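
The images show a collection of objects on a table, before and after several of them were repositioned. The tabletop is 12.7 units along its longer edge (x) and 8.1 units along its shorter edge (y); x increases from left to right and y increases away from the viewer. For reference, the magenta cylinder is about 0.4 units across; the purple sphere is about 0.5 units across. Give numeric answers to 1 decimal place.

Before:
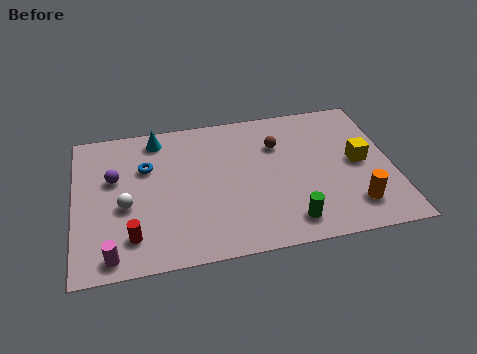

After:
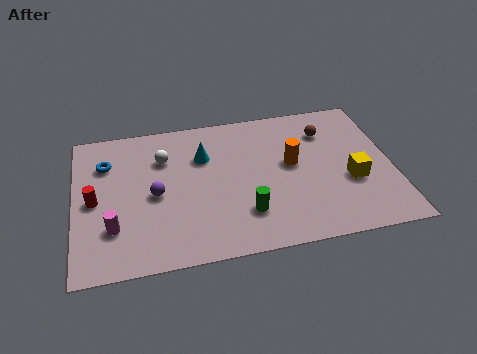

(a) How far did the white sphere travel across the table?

2.9

From (2.0, 3.4) to (3.6, 5.8), the white sphere covered √(1.6² + 2.4²) ≈ 2.9 units.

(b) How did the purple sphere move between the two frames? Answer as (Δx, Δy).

(1.6, -1.2)

The purple sphere started near (1.6, 5.0) and ended near (3.2, 3.8).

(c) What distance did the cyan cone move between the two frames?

2.3

From (3.4, 7.0) to (5.2, 5.6), the cyan cone covered √(1.8² + 1.4²) ≈ 2.3 units.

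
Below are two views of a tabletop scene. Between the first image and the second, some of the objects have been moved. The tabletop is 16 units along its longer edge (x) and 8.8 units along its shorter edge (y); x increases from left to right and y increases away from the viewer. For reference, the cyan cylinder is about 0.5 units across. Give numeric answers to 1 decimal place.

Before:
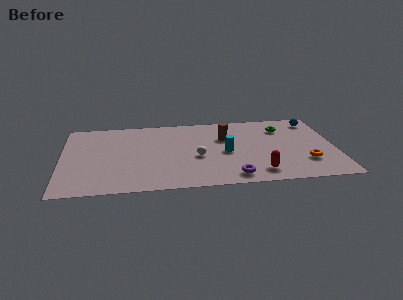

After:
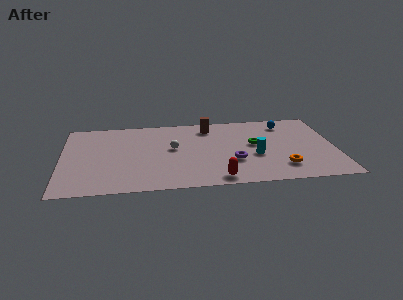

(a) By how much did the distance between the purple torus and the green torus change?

-4.0

They were about 6.3 units apart before and 2.3 after — 4.0 units closer together.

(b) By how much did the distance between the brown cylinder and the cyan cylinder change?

+2.8

They were about 1.8 units apart before and 4.6 after — 2.8 units further apart.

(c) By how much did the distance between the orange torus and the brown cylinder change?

+1.0

Before: roughly 5.7 units apart; after: 6.7. That's 1.0 units further apart.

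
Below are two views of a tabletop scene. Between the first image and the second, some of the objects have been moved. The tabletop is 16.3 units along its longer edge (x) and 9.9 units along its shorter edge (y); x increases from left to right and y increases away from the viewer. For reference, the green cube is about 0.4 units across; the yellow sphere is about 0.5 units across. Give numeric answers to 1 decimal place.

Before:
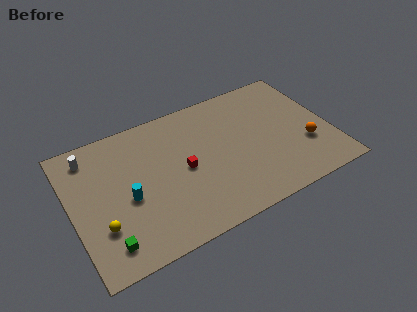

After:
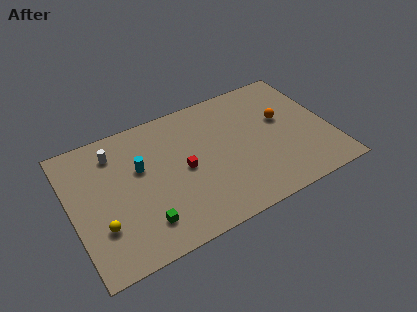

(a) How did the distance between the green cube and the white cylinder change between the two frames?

-0.7

Before: roughly 6.6 units apart; after: 5.9. That's 0.7 units closer together.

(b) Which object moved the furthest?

the orange sphere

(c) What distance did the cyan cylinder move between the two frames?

2.1

The cyan cylinder was near (3.4, 4.3) before and (4.4, 6.1) after, so it travelled √(1.0² + 1.8²) ≈ 2.1 units.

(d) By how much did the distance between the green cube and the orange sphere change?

-2.8

Before: roughly 12.9 units apart; after: 10.1. That's 2.8 units closer together.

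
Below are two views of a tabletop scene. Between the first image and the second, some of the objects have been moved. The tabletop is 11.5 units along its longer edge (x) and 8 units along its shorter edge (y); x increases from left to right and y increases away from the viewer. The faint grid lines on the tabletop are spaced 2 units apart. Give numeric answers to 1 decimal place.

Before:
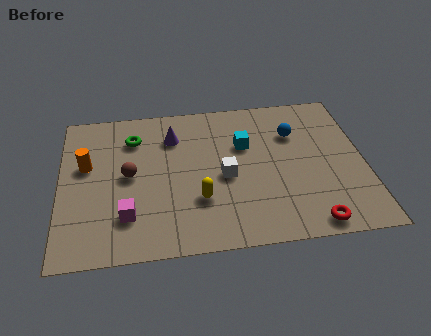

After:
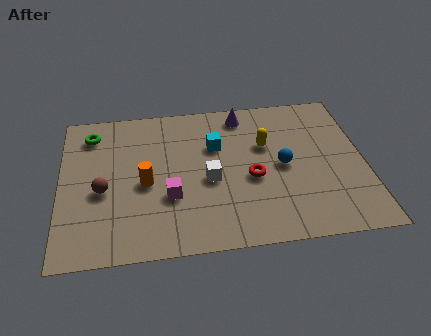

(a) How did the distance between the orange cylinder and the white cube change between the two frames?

-2.9

The distance was about 5.3 in the first image and 2.4 in the second, so they moved 2.9 units closer together.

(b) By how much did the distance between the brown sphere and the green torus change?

+1.1

The distance was about 2.0 in the first image and 3.1 in the second, so they moved 1.1 units further apart.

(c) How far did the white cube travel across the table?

0.6

From (6.2, 3.6) to (5.6, 3.5), the white cube covered √(0.6² + 0.1²) ≈ 0.6 units.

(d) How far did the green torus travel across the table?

1.6

From (2.8, 6.1) to (1.2, 6.5), the green torus covered √(1.6² + 0.4²) ≈ 1.6 units.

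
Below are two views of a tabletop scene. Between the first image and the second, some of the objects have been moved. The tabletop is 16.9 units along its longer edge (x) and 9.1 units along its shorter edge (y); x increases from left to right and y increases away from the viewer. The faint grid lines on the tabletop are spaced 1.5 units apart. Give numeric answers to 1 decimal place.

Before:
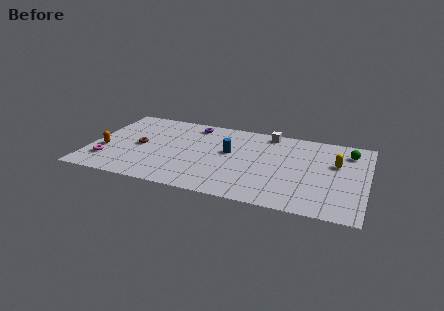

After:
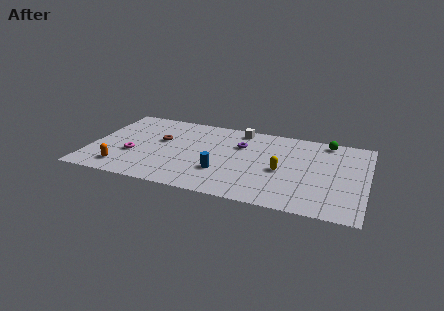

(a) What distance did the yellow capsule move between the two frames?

3.6

From (15.0, 5.7) to (11.8, 4.0), the yellow capsule covered √(3.2² + 1.7²) ≈ 3.6 units.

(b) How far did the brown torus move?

1.6

The brown torus was near (3.0, 4.4) before and (4.2, 5.4) after, so it travelled √(1.2² + 1.0²) ≈ 1.6 units.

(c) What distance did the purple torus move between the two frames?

3.5

The purple torus moved from about (6.0, 7.8) to (9.1, 6.2), a distance of √(3.1² + 1.6²) ≈ 3.5.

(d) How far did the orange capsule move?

2.2

The orange capsule was near (0.9, 3.4) before and (2.2, 1.6) after, so it travelled √(1.3² + 1.8²) ≈ 2.2 units.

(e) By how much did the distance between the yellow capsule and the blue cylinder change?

-2.7

Before: roughly 6.5 units apart; after: 3.8. That's 2.7 units closer together.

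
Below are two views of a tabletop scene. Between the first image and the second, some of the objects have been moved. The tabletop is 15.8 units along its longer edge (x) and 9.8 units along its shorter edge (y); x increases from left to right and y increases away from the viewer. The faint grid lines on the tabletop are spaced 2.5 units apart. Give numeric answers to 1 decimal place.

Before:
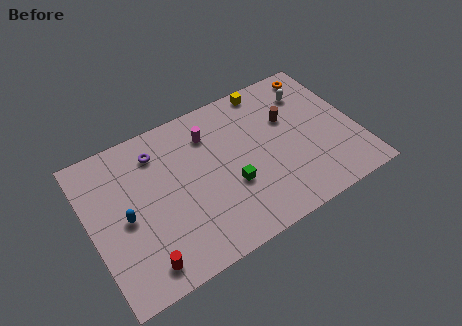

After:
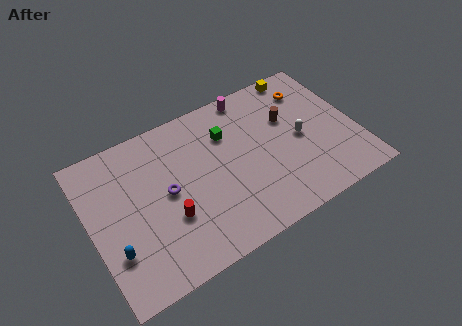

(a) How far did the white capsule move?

3.0

The white capsule moved from about (13.5, 7.5) to (12.5, 4.7), a distance of √(1.0² + 2.8²) ≈ 3.0.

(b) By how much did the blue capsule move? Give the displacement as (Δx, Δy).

(-0.9, -1.7)

From the two frames, the blue capsule sits at roughly (2.0, 4.6) before and (1.1, 2.9) after.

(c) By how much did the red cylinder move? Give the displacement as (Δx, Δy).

(1.9, 2.0)

From the two frames, the red cylinder sits at roughly (2.5, 1.4) before and (4.4, 3.4) after.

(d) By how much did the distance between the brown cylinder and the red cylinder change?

-2.6

The distance was about 10.7 in the first image and 8.1 in the second, so they moved 2.6 units closer together.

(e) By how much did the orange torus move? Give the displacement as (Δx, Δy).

(-0.7, -0.9)

From the two frames, the orange torus sits at roughly (14.3, 8.6) before and (13.6, 7.7) after.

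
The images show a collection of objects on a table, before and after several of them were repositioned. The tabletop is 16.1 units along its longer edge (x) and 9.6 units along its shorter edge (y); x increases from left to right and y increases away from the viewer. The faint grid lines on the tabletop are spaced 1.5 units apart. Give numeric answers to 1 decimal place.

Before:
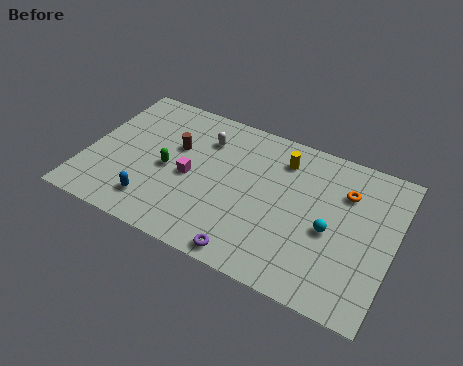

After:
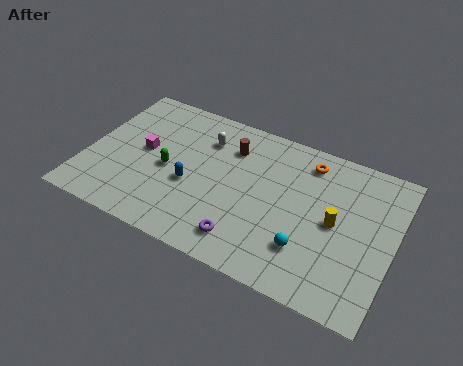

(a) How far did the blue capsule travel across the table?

2.6

The blue capsule moved from about (3.9, 1.9) to (5.6, 3.9), a distance of √(1.7² + 2.0²) ≈ 2.6.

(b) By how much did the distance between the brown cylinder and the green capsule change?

+2.5

The distance was about 1.6 in the first image and 4.1 in the second, so they moved 2.5 units further apart.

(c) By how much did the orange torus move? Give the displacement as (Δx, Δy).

(-2.1, 1.1)

The orange torus started near (13.4, 6.9) and ended near (11.3, 8.0).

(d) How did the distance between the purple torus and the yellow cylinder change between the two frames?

-1.5

They were about 6.8 units apart before and 5.3 after — 1.5 units closer together.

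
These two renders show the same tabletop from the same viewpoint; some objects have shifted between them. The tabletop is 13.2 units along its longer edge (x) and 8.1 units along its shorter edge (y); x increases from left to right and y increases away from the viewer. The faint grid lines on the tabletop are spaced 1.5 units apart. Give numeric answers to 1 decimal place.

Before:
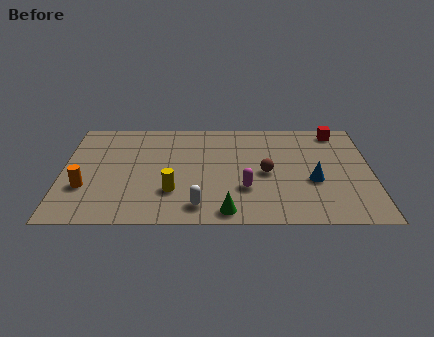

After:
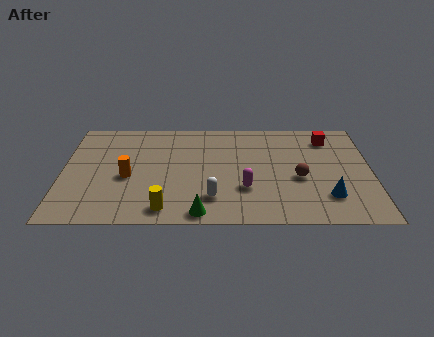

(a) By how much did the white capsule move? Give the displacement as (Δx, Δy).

(0.6, 0.6)

From the two frames, the white capsule sits at roughly (5.8, 1.3) before and (6.4, 1.9) after.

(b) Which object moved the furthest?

the orange cylinder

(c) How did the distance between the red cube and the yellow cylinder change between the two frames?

+0.3

The distance was about 8.5 in the first image and 8.8 in the second, so they moved 0.3 units further apart.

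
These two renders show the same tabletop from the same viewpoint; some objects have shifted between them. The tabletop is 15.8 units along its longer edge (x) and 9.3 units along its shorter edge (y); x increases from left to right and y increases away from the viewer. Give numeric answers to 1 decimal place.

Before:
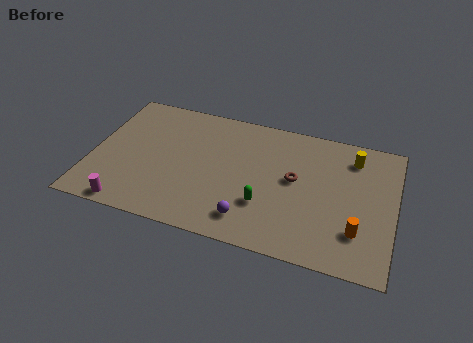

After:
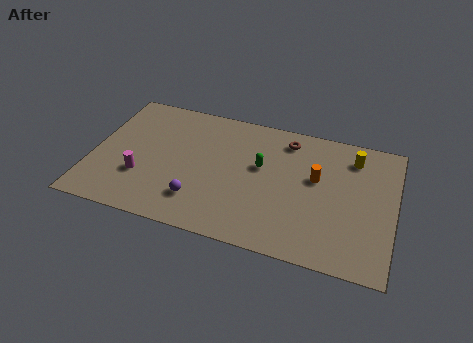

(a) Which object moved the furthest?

the orange cylinder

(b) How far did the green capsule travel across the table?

2.6

From (9.2, 2.9) to (8.8, 5.5), the green capsule covered √(0.4² + 2.6²) ≈ 2.6 units.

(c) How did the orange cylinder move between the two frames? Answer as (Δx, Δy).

(-2.3, 3.0)

The orange cylinder was at about (14.0, 2.5) and moved to about (11.7, 5.5).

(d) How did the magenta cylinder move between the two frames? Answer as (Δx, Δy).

(0.4, 2.2)

The magenta cylinder started near (2.3, 0.8) and ended near (2.7, 3.0).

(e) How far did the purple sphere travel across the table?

2.7

From (8.5, 1.7) to (5.8, 2.2), the purple sphere covered √(2.7² + 0.5²) ≈ 2.7 units.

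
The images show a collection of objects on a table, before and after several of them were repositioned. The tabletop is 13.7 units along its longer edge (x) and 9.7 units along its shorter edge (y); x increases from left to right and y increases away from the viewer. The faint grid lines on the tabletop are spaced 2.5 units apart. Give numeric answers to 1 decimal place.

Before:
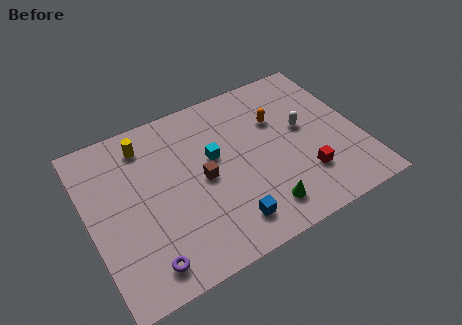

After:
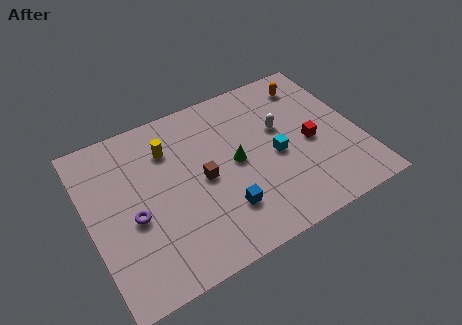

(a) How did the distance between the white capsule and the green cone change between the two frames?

-1.9

They were about 4.6 units apart before and 2.7 after — 1.9 units closer together.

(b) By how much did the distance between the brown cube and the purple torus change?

-1.1

They were about 4.7 units apart before and 3.6 after — 1.1 units closer together.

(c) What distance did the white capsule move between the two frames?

1.2

The white capsule moved from about (11.0, 5.4) to (9.9, 5.9), a distance of √(1.1² + 0.5²) ≈ 1.2.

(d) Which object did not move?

the brown cube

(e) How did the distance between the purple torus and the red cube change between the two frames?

+0.7

They were about 8.4 units apart before and 9.1 after — 0.7 units further apart.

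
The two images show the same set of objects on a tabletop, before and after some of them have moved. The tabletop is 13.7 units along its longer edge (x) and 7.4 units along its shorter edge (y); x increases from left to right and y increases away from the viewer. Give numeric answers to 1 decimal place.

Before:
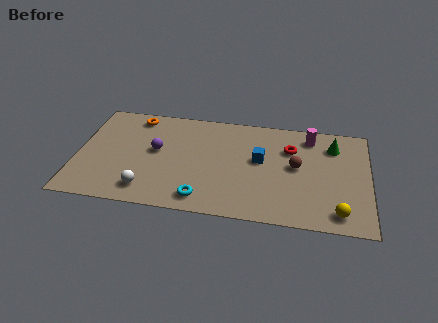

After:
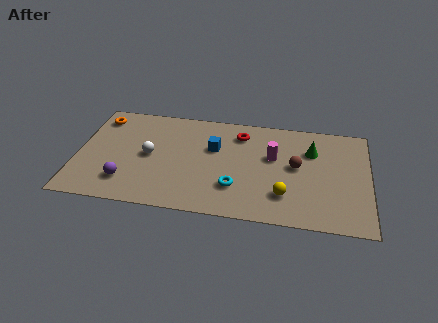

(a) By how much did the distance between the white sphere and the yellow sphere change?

-2.3

The distance was about 8.9 in the first image and 6.6 in the second, so they moved 2.3 units closer together.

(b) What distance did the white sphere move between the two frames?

2.4

The white sphere moved from about (3.4, 1.3) to (3.4, 3.7), a distance of √(0.0² + 2.4²) ≈ 2.4.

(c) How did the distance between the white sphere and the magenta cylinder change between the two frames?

-3.1

They were about 9.0 units apart before and 5.9 after — 3.1 units closer together.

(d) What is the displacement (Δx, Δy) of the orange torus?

(-1.7, -0.3)

From the two frames, the orange torus sits at roughly (2.6, 6.4) before and (0.9, 6.1) after.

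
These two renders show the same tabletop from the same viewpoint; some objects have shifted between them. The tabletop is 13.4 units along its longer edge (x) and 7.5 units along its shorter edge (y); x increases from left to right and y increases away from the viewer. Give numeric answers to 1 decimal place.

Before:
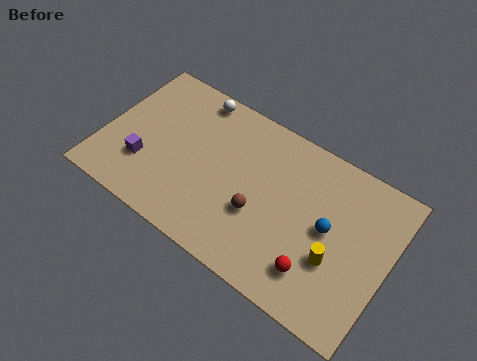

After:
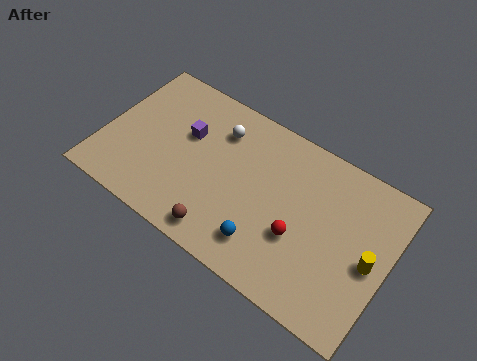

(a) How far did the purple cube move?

2.9

The purple cube moved from about (2.1, 2.3) to (3.7, 4.7), a distance of √(1.6² + 2.4²) ≈ 2.9.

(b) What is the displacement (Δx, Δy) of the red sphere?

(-1.0, 1.1)

From the two frames, the red sphere sits at roughly (10.4, 1.7) before and (9.4, 2.8) after.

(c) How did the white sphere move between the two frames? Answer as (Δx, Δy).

(1.4, -1.0)

The white sphere was at about (3.7, 6.7) and moved to about (5.1, 5.7).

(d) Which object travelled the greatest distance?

the blue sphere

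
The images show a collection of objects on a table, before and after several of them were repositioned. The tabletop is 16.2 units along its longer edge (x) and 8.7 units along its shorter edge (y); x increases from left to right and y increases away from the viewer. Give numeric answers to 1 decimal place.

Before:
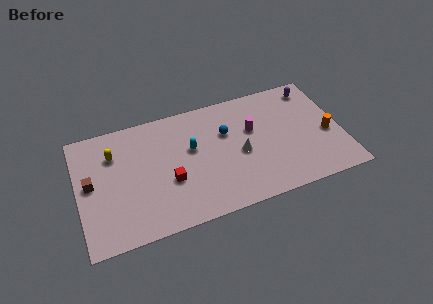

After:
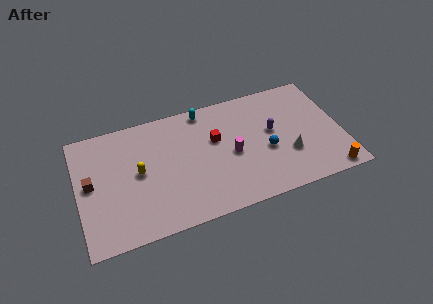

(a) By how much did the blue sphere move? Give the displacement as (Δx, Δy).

(2.3, -2.1)

From the two frames, the blue sphere sits at roughly (9.2, 5.7) before and (11.5, 3.6) after.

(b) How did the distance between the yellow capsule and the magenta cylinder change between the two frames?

-2.8

They were about 8.5 units apart before and 5.7 after — 2.8 units closer together.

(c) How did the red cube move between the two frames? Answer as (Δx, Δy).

(3.0, 2.1)

The red cube was at about (5.5, 3.3) and moved to about (8.5, 5.4).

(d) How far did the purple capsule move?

3.8

The purple capsule moved from about (14.8, 7.4) to (12.0, 4.9), a distance of √(2.8² + 2.5²) ≈ 3.8.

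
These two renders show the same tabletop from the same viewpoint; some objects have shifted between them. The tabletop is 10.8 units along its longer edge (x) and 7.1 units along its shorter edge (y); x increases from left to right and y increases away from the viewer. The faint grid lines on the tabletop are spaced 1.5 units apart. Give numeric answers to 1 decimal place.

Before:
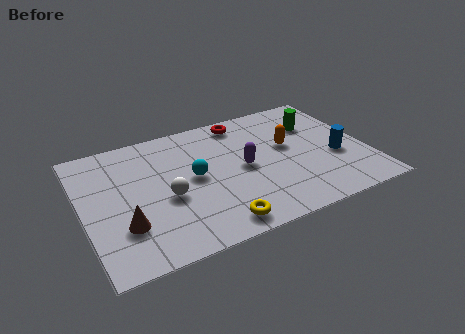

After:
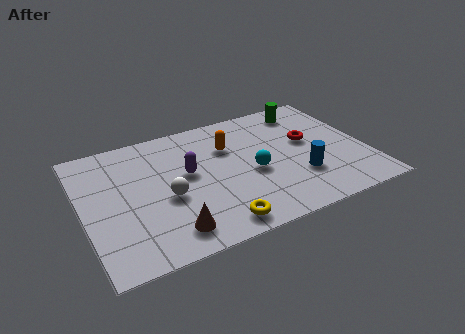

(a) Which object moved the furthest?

the red torus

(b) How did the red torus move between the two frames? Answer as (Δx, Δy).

(2.3, -2.1)

From the two frames, the red torus sits at roughly (6.4, 6.2) before and (8.7, 4.1) after.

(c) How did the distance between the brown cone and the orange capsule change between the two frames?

-2.2

The distance was about 6.8 in the first image and 4.6 in the second, so they moved 2.2 units closer together.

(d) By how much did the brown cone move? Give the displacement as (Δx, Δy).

(1.6, -0.9)

The brown cone was at about (1.4, 2.1) and moved to about (3.0, 1.2).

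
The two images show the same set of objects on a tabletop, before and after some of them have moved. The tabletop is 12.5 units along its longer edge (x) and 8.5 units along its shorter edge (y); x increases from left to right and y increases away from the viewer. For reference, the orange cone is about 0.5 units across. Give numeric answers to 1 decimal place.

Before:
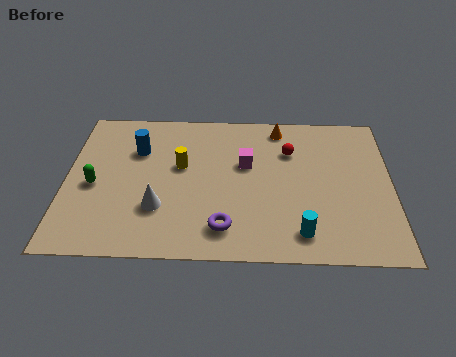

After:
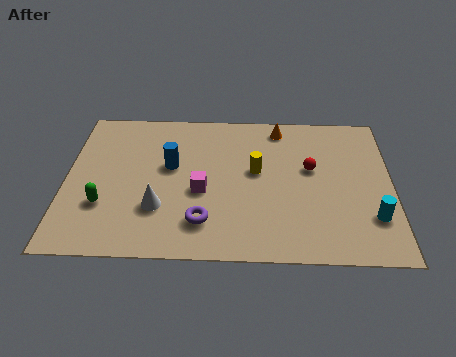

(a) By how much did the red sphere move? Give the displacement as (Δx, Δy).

(0.8, -1.0)

From the two frames, the red sphere sits at roughly (8.6, 6.0) before and (9.4, 5.0) after.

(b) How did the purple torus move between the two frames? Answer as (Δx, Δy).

(-0.8, 0.3)

The purple torus started near (6.1, 1.6) and ended near (5.3, 1.9).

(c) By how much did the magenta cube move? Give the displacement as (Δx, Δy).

(-1.7, -1.6)

From the two frames, the magenta cube sits at roughly (6.9, 5.2) before and (5.2, 3.6) after.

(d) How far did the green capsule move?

1.2

The green capsule was near (1.1, 3.8) before and (1.5, 2.7) after, so it travelled √(0.4² + 1.1²) ≈ 1.2 units.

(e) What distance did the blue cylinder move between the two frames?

1.6

The blue cylinder moved from about (2.7, 5.9) to (4.0, 5.0), a distance of √(1.3² + 0.9²) ≈ 1.6.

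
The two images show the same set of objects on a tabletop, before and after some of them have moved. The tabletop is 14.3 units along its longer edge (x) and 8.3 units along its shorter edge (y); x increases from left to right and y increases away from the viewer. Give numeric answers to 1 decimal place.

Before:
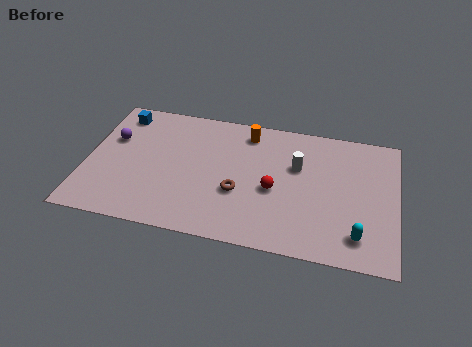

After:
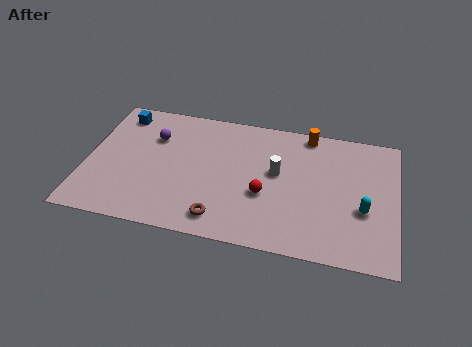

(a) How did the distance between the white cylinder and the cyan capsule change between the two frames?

-0.4

Before: roughly 4.7 units apart; after: 4.3. That's 0.4 units closer together.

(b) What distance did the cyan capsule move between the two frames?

1.6

The cyan capsule was near (12.6, 1.6) before and (12.8, 3.2) after, so it travelled √(0.2² + 1.6²) ≈ 1.6 units.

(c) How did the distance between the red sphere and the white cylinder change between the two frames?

-0.4

They were about 2.0 units apart before and 1.6 after — 0.4 units closer together.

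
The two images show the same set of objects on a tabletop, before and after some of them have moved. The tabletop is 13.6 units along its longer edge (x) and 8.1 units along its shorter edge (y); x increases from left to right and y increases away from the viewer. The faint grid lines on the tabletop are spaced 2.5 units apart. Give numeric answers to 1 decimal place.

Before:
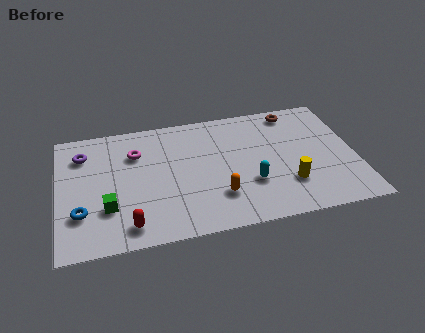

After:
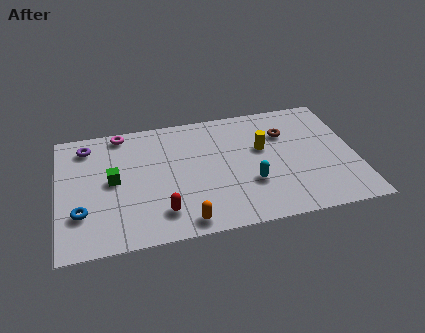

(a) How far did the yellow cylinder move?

2.8

The yellow cylinder was near (10.4, 2.3) before and (9.4, 4.9) after, so it travelled √(1.0² + 2.6²) ≈ 2.8 units.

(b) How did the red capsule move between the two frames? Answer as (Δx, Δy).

(1.5, 0.5)

The red capsule started near (3.1, 1.2) and ended near (4.6, 1.7).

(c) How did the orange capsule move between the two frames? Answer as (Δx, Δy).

(-1.6, -1.3)

From the two frames, the orange capsule sits at roughly (7.2, 2.2) before and (5.6, 0.9) after.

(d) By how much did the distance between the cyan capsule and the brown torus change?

-1.5

They were about 5.0 units apart before and 3.5 after — 1.5 units closer together.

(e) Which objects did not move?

the blue torus and the cyan capsule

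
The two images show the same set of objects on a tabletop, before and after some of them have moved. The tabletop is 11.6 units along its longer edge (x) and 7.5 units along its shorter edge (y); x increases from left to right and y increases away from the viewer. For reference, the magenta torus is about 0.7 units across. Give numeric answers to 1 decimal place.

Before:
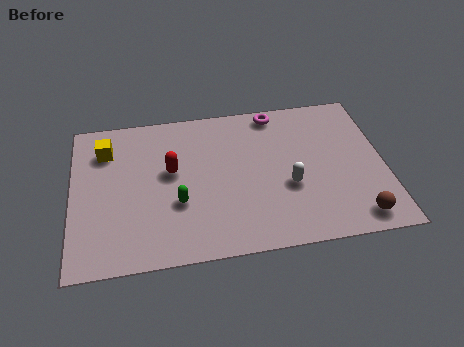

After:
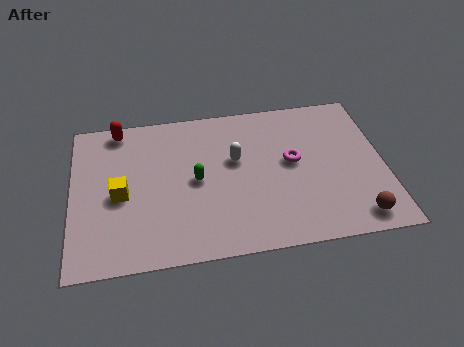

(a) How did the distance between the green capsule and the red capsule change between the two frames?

+2.5

The distance was about 1.6 in the first image and 4.1 in the second, so they moved 2.5 units further apart.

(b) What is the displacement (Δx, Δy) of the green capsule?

(0.7, 1.0)

The green capsule started near (3.9, 2.7) and ended near (4.6, 3.7).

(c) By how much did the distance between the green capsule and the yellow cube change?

-1.2

They were about 4.0 units apart before and 2.8 after — 1.2 units closer together.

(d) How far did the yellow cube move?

2.4

From (1.3, 5.7) to (1.8, 3.4), the yellow cube covered √(0.5² + 2.3²) ≈ 2.4 units.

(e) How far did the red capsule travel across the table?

3.1

From (3.7, 4.3) to (1.8, 6.7), the red capsule covered √(1.9² + 2.4²) ≈ 3.1 units.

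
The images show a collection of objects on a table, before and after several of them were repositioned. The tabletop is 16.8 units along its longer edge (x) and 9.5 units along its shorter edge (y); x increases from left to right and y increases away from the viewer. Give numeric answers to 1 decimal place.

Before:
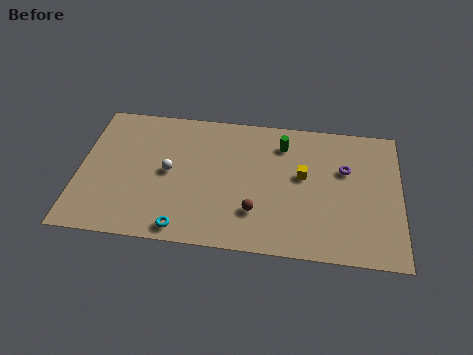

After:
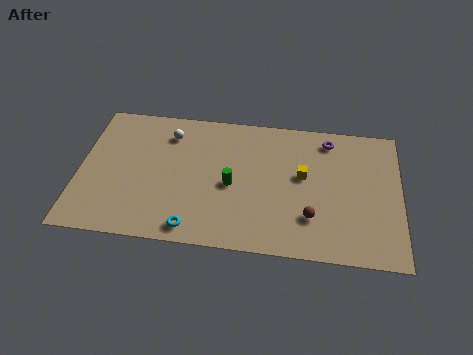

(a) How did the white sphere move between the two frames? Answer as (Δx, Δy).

(-0.1, 2.7)

The white sphere started near (4.7, 4.8) and ended near (4.6, 7.5).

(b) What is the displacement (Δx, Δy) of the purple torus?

(-0.9, 2.0)

The purple torus started near (13.9, 6.1) and ended near (13.0, 8.1).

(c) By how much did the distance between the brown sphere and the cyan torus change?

+2.3

Before: roughly 4.0 units apart; after: 6.3. That's 2.3 units further apart.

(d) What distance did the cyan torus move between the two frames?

0.5

From (5.6, 1.0) to (6.1, 1.1), the cyan torus covered √(0.5² + 0.1²) ≈ 0.5 units.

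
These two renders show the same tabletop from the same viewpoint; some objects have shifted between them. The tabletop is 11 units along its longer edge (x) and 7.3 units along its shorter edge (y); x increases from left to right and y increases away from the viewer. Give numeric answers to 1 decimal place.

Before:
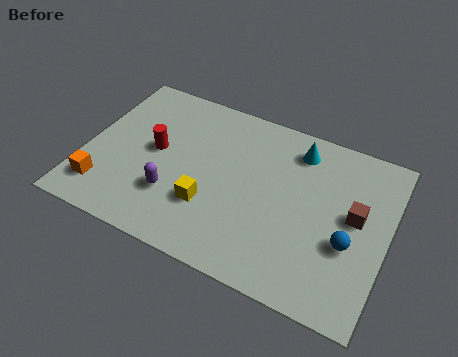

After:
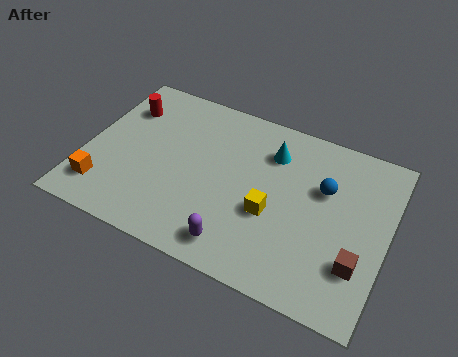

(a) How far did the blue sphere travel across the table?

2.2

The blue sphere moved from about (9.7, 2.8) to (8.6, 4.7), a distance of √(1.1² + 1.9²) ≈ 2.2.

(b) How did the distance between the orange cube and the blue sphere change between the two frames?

-0.6

They were about 8.9 units apart before and 8.3 after — 0.6 units closer together.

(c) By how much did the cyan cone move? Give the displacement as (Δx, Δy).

(-0.9, -0.5)

The cyan cone started near (7.5, 6.0) and ended near (6.6, 5.5).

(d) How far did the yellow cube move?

2.3

From (4.7, 2.3) to (6.9, 2.9), the yellow cube covered √(2.2² + 0.6²) ≈ 2.3 units.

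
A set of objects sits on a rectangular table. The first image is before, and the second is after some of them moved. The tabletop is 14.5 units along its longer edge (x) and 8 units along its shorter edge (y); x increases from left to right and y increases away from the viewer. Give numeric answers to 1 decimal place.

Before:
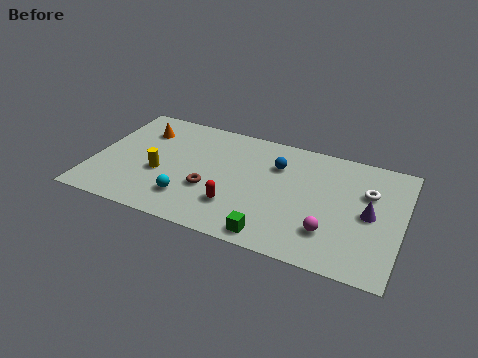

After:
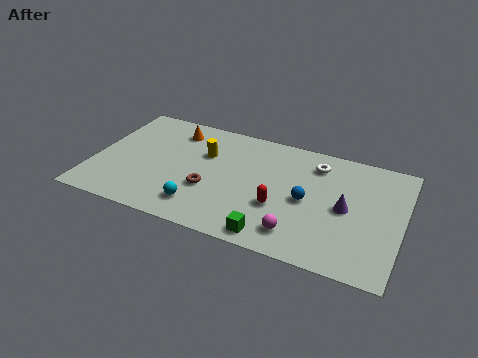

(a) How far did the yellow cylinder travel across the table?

2.8

The yellow cylinder was near (3.2, 3.2) before and (5.1, 5.3) after, so it travelled √(1.9² + 2.1²) ≈ 2.8 units.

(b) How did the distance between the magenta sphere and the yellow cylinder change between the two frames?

-2.1

They were about 8.2 units apart before and 6.1 after — 2.1 units closer together.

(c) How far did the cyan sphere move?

0.7

The cyan sphere was near (4.7, 1.9) before and (5.3, 1.6) after, so it travelled √(0.6² + 0.3²) ≈ 0.7 units.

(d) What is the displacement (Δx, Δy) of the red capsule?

(2.0, 0.7)

From the two frames, the red capsule sits at roughly (6.9, 2.2) before and (8.9, 2.9) after.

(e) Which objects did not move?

the brown torus and the green cube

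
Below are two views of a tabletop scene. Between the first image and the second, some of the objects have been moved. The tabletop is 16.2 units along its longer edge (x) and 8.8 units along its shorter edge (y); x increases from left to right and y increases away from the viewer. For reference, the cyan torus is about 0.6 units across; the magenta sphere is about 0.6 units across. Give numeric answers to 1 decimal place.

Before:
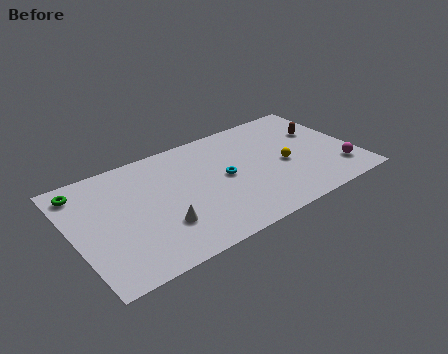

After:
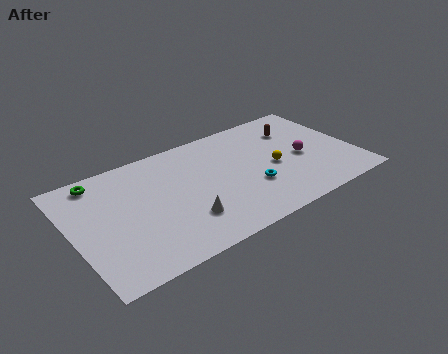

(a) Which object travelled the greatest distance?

the magenta sphere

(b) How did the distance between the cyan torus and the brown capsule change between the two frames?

-1.2

They were about 6.0 units apart before and 4.8 after — 1.2 units closer together.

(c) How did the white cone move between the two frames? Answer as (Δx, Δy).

(1.3, -0.2)

From the two frames, the white cone sits at roughly (4.7, 2.6) before and (6.0, 2.4) after.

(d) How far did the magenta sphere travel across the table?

2.7

The magenta sphere moved from about (15.0, 2.0) to (13.2, 4.0), a distance of √(1.8² + 2.0²) ≈ 2.7.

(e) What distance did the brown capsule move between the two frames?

1.5

The brown capsule was near (14.6, 5.7) before and (13.3, 6.5) after, so it travelled √(1.3² + 0.8²) ≈ 1.5 units.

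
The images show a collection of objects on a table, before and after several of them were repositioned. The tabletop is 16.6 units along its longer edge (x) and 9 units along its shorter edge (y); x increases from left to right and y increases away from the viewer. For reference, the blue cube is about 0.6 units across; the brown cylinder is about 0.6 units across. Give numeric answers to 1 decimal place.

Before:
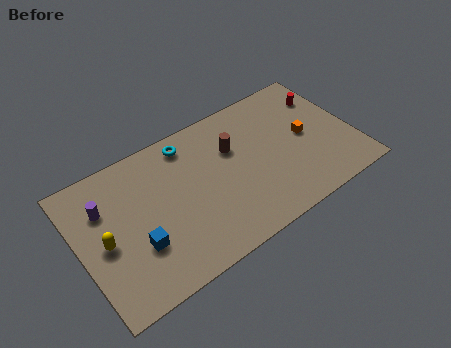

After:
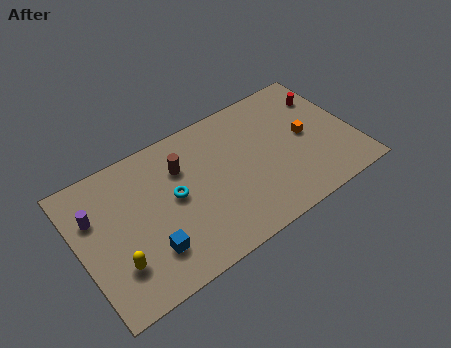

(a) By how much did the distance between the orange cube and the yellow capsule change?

-0.3

Before: roughly 12.4 units apart; after: 12.1. That's 0.3 units closer together.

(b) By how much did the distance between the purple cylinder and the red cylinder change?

+0.6

They were about 13.7 units apart before and 14.3 after — 0.6 units further apart.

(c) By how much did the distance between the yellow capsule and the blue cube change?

-0.3

They were about 2.2 units apart before and 1.9 after — 0.3 units closer together.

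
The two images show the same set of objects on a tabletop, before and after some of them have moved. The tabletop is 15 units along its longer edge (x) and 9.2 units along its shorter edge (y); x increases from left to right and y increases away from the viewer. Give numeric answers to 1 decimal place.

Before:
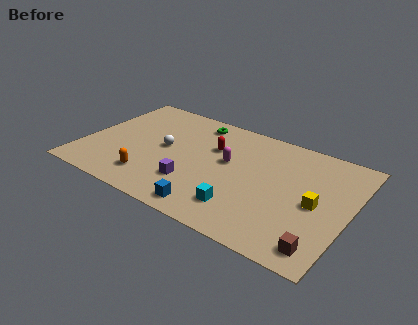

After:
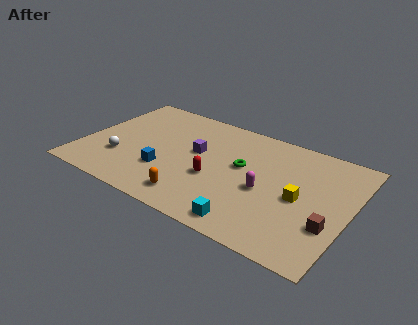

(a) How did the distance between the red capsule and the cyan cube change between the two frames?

-1.2

The distance was about 4.7 in the first image and 3.5 in the second, so they moved 1.2 units closer together.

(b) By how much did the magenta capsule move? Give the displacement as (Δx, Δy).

(2.3, -1.3)

The magenta capsule was at about (8.1, 5.3) and moved to about (10.4, 4.0).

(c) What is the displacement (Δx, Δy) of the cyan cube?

(0.6, -0.9)

The cyan cube started near (9.4, 2.0) and ended near (10.0, 1.1).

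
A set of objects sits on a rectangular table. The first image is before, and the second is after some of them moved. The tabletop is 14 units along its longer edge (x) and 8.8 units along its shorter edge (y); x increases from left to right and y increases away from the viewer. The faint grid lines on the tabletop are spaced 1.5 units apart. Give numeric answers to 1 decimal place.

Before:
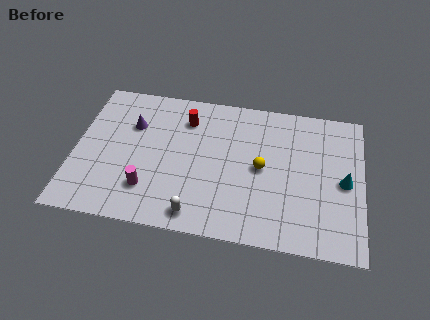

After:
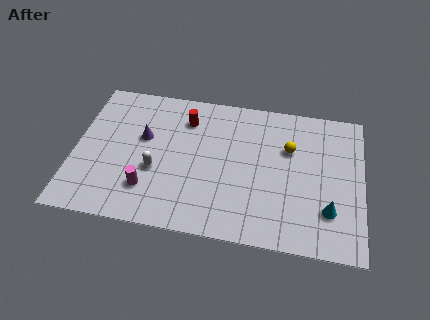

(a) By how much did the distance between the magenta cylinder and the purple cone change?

-0.8

They were about 3.9 units apart before and 3.1 after — 0.8 units closer together.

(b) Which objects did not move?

the red cylinder and the magenta cylinder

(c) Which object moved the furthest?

the white capsule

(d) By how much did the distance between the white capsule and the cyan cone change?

+0.8

They were about 7.7 units apart before and 8.5 after — 0.8 units further apart.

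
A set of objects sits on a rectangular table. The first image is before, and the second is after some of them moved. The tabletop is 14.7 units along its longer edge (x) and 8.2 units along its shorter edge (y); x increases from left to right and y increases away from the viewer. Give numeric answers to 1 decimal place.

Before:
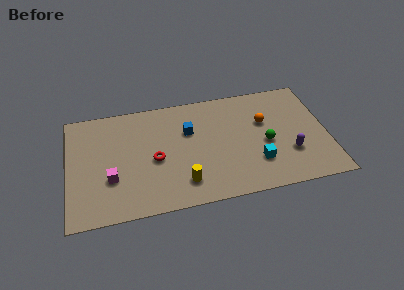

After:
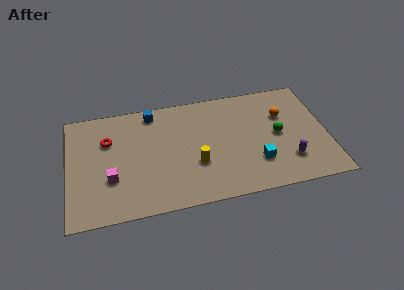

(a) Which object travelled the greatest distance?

the red torus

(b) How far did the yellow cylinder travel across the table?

1.4

The yellow cylinder was near (6.4, 1.7) before and (7.2, 2.9) after, so it travelled √(0.8² + 1.2²) ≈ 1.4 units.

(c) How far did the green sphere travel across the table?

0.9

The green sphere moved from about (11.2, 3.6) to (11.9, 4.1), a distance of √(0.7² + 0.5²) ≈ 0.9.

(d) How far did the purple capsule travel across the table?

0.5

The purple capsule was near (12.5, 2.6) before and (12.4, 2.1) after, so it travelled √(0.1² + 0.5²) ≈ 0.5 units.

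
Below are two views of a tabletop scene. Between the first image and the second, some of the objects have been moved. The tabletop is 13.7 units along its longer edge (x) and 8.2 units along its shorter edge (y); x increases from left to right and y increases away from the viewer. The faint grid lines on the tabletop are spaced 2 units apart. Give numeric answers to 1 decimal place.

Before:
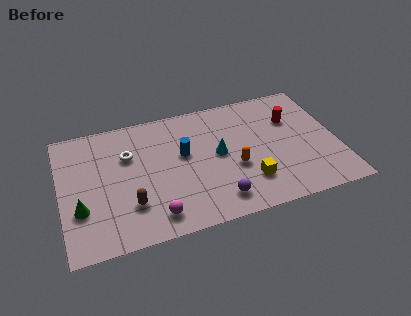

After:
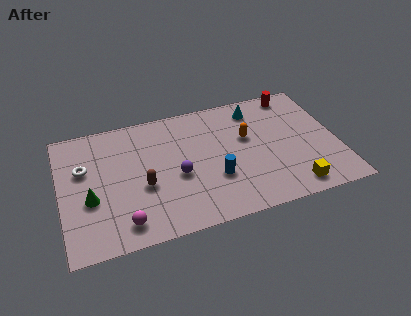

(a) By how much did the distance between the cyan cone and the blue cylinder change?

+2.9

The distance was about 1.8 in the first image and 4.7 in the second, so they moved 2.9 units further apart.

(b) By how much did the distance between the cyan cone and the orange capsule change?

+0.6

They were about 1.3 units apart before and 1.9 after — 0.6 units further apart.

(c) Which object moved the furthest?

the cyan cone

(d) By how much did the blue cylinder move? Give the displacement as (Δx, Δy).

(1.4, -2.0)

From the two frames, the blue cylinder sits at roughly (6.1, 4.8) before and (7.5, 2.8) after.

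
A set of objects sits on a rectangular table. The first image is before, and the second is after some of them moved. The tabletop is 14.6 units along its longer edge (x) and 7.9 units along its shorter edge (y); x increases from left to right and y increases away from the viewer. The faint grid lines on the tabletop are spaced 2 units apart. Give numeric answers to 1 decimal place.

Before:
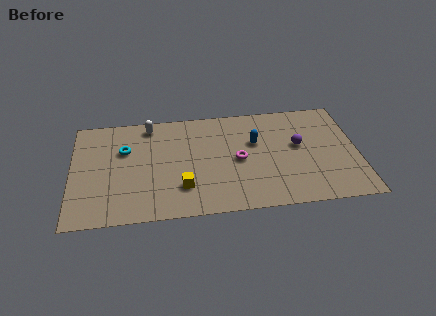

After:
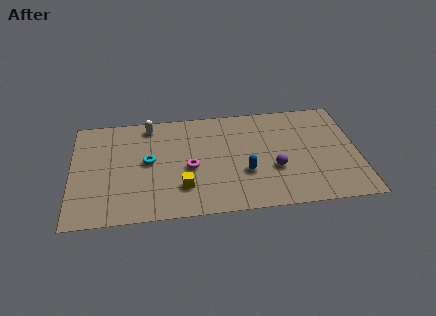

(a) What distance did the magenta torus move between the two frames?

2.5

The magenta torus was near (8.5, 3.8) before and (6.0, 3.5) after, so it travelled √(2.5² + 0.3²) ≈ 2.5 units.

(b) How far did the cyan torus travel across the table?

1.6

The cyan torus moved from about (2.7, 5.2) to (3.9, 4.2), a distance of √(1.2² + 1.0²) ≈ 1.6.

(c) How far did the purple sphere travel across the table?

2.1

The purple sphere moved from about (11.6, 4.5) to (10.3, 2.9), a distance of √(1.3² + 1.6²) ≈ 2.1.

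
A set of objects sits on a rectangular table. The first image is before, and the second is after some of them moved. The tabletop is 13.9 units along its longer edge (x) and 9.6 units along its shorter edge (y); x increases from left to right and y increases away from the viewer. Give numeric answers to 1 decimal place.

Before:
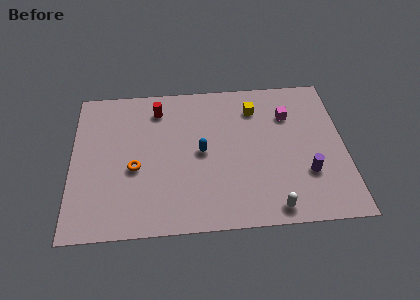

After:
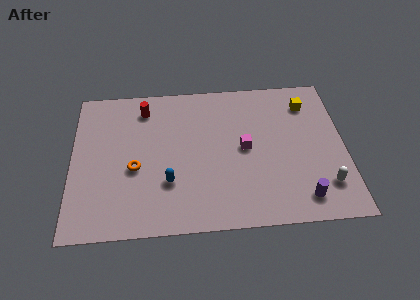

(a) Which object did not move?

the orange torus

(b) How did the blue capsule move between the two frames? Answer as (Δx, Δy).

(-1.7, -1.8)

The blue capsule started near (6.6, 4.8) and ended near (4.9, 3.0).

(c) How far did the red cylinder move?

0.7

The red cylinder was near (4.4, 7.8) before and (3.7, 7.9) after, so it travelled √(0.7² + 0.1²) ≈ 0.7 units.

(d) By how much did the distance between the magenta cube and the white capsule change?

-1.2

The distance was about 6.0 in the first image and 4.8 in the second, so they moved 1.2 units closer together.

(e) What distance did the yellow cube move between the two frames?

2.7

From (9.4, 7.5) to (12.1, 7.6), the yellow cube covered √(2.7² + 0.1²) ≈ 2.7 units.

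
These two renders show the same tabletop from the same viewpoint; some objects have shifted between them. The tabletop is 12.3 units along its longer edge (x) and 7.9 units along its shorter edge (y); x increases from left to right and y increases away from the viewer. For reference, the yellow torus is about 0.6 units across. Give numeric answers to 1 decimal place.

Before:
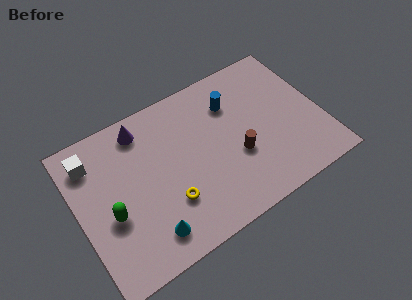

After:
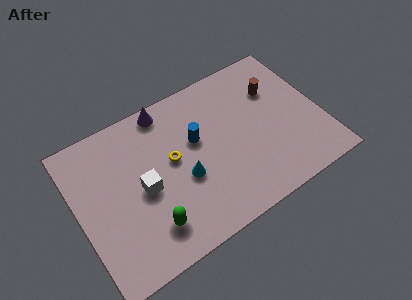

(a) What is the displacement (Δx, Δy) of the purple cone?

(1.3, 0.4)

The purple cone was at about (3.6, 6.7) and moved to about (4.9, 7.1).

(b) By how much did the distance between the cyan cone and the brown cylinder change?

+0.5

The distance was about 5.1 in the first image and 5.6 in the second, so they moved 0.5 units further apart.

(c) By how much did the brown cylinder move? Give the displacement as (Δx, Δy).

(2.4, 2.5)

From the two frames, the brown cylinder sits at roughly (7.9, 3.0) before and (10.3, 5.5) after.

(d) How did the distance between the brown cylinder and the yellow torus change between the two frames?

+2.0

They were about 3.6 units apart before and 5.6 after — 2.0 units further apart.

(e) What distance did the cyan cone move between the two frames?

2.8

From (3.1, 1.4) to (5.2, 3.2), the cyan cone covered √(2.1² + 1.8²) ≈ 2.8 units.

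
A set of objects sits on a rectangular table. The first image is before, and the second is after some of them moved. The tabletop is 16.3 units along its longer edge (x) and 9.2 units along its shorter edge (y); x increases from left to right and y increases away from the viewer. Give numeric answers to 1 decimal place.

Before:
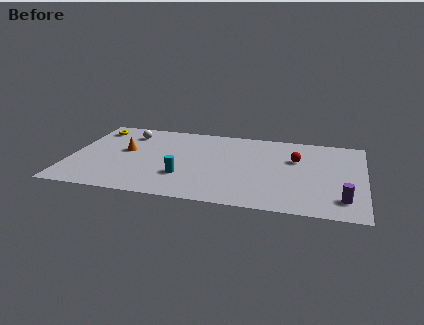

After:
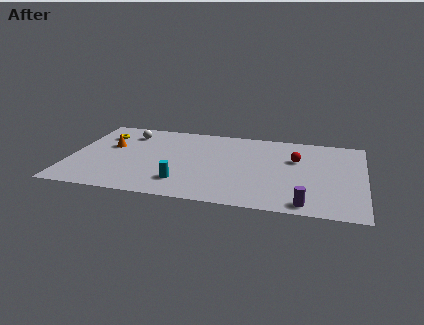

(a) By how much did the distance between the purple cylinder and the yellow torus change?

-2.2

Before: roughly 15.2 units apart; after: 13.0. That's 2.2 units closer together.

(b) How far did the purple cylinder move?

2.2

The purple cylinder was near (15.2, 1.9) before and (13.2, 1.0) after, so it travelled √(2.0² + 0.9²) ≈ 2.2 units.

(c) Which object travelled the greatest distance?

the purple cylinder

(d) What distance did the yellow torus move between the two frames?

0.9

From (1.1, 7.6) to (1.6, 6.9), the yellow torus covered √(0.5² + 0.7²) ≈ 0.9 units.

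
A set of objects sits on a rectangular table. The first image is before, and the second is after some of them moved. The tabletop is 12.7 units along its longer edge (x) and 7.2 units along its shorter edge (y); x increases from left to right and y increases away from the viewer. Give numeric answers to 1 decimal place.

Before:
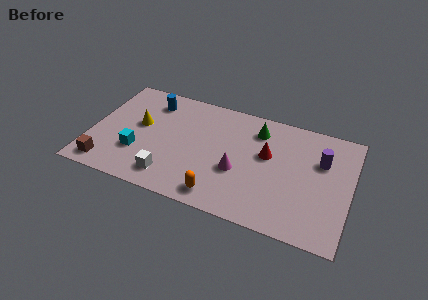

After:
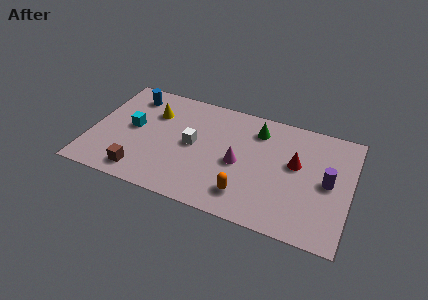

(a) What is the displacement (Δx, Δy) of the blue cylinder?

(-1.0, 0.1)

From the two frames, the blue cylinder sits at roughly (2.7, 5.8) before and (1.7, 5.9) after.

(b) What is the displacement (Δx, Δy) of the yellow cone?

(0.6, 1.0)

The yellow cone was at about (2.3, 4.1) and moved to about (2.9, 5.1).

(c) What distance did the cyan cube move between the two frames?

1.6

From (2.4, 2.3) to (2.0, 3.8), the cyan cube covered √(0.4² + 1.5²) ≈ 1.6 units.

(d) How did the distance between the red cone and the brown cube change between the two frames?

-0.4

The distance was about 8.3 in the first image and 7.9 in the second, so they moved 0.4 units closer together.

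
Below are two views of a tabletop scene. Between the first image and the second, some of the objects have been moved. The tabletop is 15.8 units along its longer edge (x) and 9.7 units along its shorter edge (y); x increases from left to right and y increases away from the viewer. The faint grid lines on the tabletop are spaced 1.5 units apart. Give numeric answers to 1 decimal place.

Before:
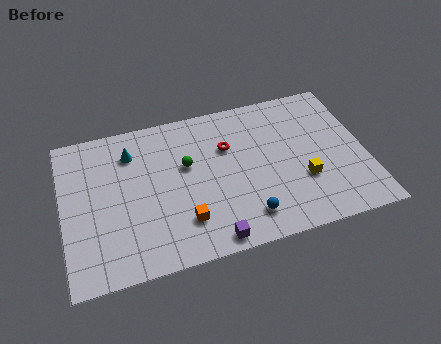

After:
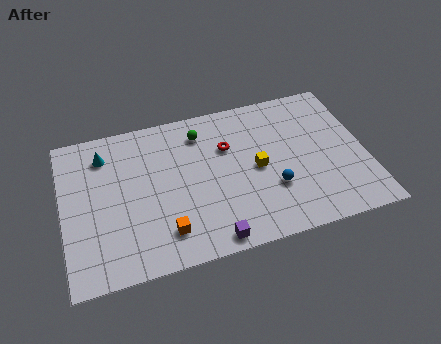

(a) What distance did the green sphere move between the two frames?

2.1

The green sphere was near (6.5, 5.9) before and (7.4, 7.8) after, so it travelled √(0.9² + 1.9²) ≈ 2.1 units.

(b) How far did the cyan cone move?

1.4

The cyan cone moved from about (3.7, 7.5) to (2.3, 7.7), a distance of √(1.4² + 0.2²) ≈ 1.4.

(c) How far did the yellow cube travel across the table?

2.7

The yellow cube was near (12.4, 3.3) before and (10.1, 4.7) after, so it travelled √(2.3² + 1.4²) ≈ 2.7 units.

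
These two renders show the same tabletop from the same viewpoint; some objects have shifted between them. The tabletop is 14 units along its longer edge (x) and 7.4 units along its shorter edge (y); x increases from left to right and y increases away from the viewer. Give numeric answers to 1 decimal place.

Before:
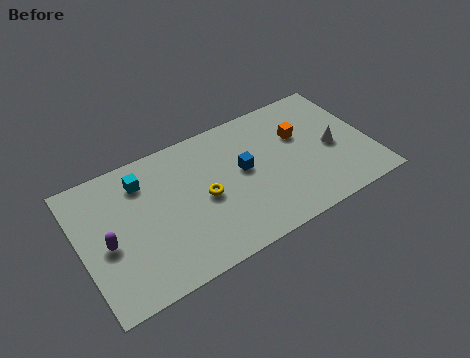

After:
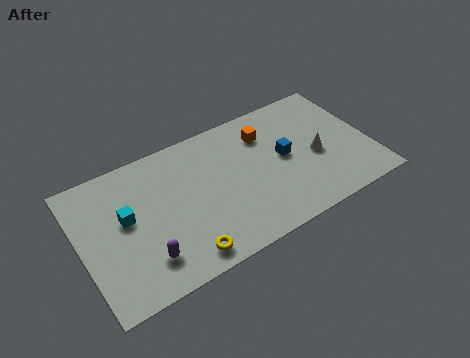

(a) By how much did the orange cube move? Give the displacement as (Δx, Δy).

(-1.6, 0.8)

From the two frames, the orange cube sits at roughly (10.8, 4.8) before and (9.2, 5.6) after.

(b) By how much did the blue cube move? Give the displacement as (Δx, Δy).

(2.0, -0.2)

From the two frames, the blue cube sits at roughly (7.9, 4.1) before and (9.9, 3.9) after.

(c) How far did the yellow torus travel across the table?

2.9

The yellow torus was near (5.9, 3.5) before and (4.5, 1.0) after, so it travelled √(1.4² + 2.5²) ≈ 2.9 units.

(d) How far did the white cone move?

0.8

The white cone moved from about (12.2, 3.4) to (11.4, 3.3), a distance of √(0.8² + 0.1²) ≈ 0.8.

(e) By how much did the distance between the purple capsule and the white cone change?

-2.3

They were about 11.0 units apart before and 8.7 after — 2.3 units closer together.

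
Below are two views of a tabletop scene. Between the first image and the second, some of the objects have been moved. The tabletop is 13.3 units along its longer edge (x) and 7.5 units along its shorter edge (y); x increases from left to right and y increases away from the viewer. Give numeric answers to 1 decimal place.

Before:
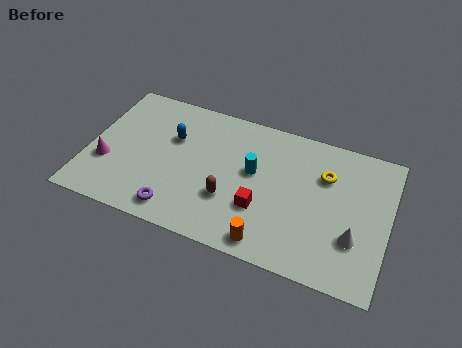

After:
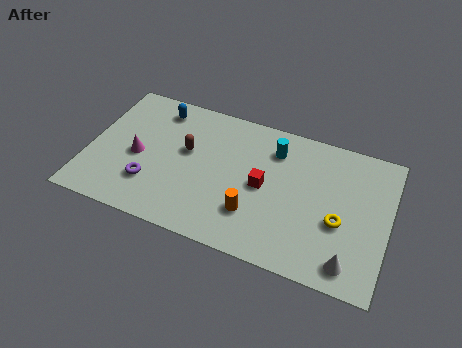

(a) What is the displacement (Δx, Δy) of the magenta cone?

(1.3, 0.8)

The magenta cone was at about (0.9, 2.6) and moved to about (2.2, 3.4).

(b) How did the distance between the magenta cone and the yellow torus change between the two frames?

-0.8

The distance was about 9.8 in the first image and 9.0 in the second, so they moved 0.8 units closer together.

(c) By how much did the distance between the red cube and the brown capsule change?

+2.2

They were about 1.4 units apart before and 3.6 after — 2.2 units further apart.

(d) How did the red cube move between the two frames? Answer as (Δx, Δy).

(0.0, 1.2)

The red cube started near (7.8, 2.5) and ended near (7.8, 3.7).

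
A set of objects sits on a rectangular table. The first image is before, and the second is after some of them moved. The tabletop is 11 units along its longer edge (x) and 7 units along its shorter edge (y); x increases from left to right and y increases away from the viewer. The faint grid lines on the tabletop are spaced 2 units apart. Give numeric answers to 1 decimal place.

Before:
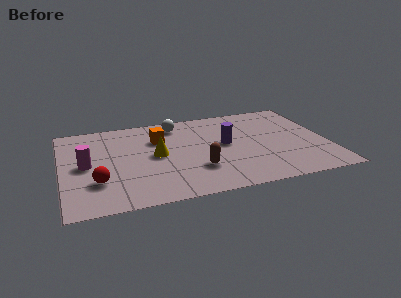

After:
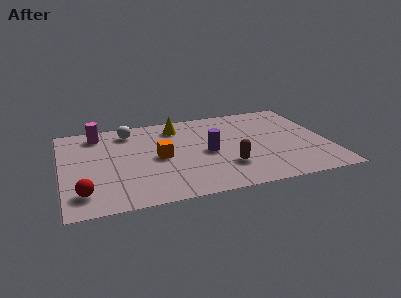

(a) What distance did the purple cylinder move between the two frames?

0.9

The purple cylinder was near (6.8, 3.8) before and (6.0, 3.3) after, so it travelled √(0.8² + 0.5²) ≈ 0.9 units.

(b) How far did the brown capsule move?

1.2

From (5.5, 2.1) to (6.7, 2.0), the brown capsule covered √(1.2² + 0.1²) ≈ 1.2 units.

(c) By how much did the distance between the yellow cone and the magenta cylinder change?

+0.4

Before: roughly 2.9 units apart; after: 3.3. That's 0.4 units further apart.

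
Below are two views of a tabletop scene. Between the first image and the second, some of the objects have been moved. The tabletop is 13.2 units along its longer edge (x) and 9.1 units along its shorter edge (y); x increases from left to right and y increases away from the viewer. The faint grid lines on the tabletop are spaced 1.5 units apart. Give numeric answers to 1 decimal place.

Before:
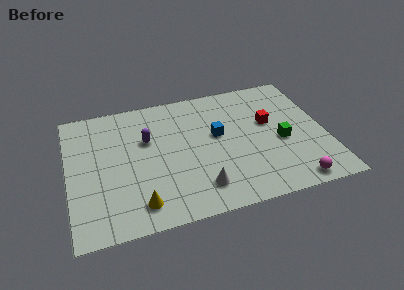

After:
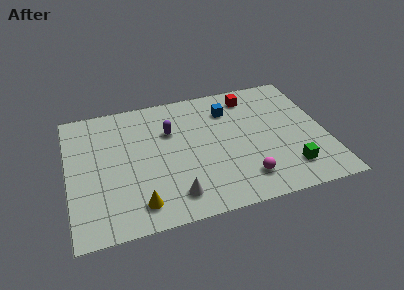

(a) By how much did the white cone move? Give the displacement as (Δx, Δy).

(-1.3, -0.2)

The white cone was at about (6.5, 1.8) and moved to about (5.2, 1.6).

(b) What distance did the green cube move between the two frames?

2.0

The green cube was near (10.9, 3.9) before and (11.1, 1.9) after, so it travelled √(0.2² + 2.0²) ≈ 2.0 units.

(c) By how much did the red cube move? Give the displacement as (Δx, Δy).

(-0.8, 2.2)

The red cube started near (10.4, 5.4) and ended near (9.6, 7.6).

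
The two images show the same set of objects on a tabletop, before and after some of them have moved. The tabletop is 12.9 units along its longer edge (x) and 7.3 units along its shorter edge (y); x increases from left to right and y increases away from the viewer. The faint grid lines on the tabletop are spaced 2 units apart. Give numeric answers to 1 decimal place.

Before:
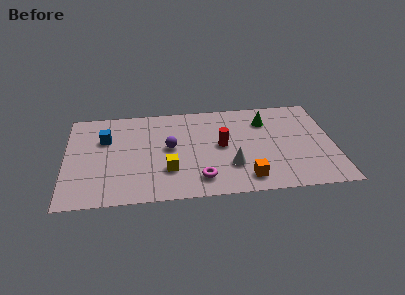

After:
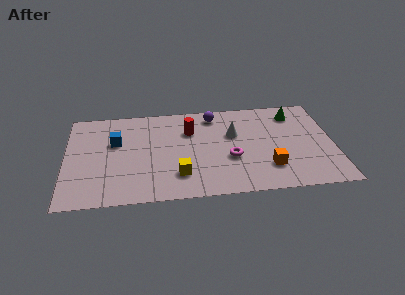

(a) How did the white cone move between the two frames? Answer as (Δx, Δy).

(0.2, 2.4)

The white cone was at about (7.9, 2.2) and moved to about (8.1, 4.6).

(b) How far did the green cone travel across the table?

1.5

From (9.7, 5.5) to (11.1, 5.9), the green cone covered √(1.4² + 0.4²) ≈ 1.5 units.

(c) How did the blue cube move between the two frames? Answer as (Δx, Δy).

(0.5, -0.3)

From the two frames, the blue cube sits at roughly (1.9, 4.9) before and (2.4, 4.6) after.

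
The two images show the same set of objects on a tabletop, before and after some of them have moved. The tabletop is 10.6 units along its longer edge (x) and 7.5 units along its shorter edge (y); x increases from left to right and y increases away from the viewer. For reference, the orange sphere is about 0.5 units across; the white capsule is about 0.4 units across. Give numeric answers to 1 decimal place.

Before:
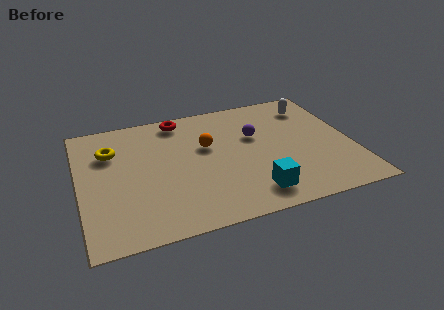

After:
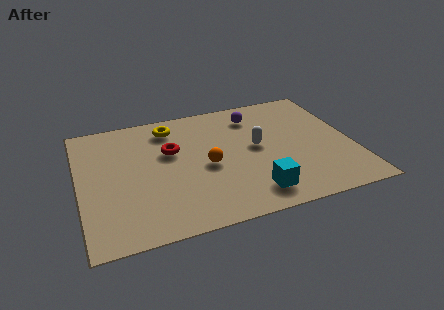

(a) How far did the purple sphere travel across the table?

1.3

The purple sphere was near (6.9, 4.7) before and (7.0, 6.0) after, so it travelled √(0.1² + 1.3²) ≈ 1.3 units.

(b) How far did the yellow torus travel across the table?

2.6

From (1.3, 5.3) to (3.7, 6.2), the yellow torus covered √(2.4² + 0.9²) ≈ 2.6 units.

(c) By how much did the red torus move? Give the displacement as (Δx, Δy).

(-0.5, -1.9)

The red torus was at about (4.1, 6.6) and moved to about (3.6, 4.7).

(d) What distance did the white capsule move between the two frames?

3.1

The white capsule moved from about (9.3, 6.0) to (6.9, 4.0), a distance of √(2.4² + 2.0²) ≈ 3.1.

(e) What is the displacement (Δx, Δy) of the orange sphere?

(-0.1, -1.2)

The orange sphere started near (5.0, 4.6) and ended near (4.9, 3.4).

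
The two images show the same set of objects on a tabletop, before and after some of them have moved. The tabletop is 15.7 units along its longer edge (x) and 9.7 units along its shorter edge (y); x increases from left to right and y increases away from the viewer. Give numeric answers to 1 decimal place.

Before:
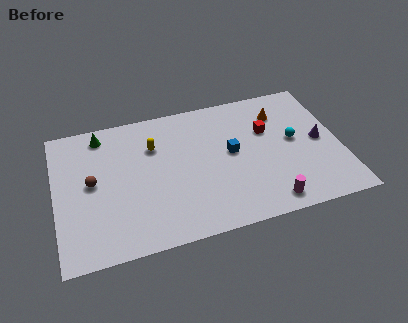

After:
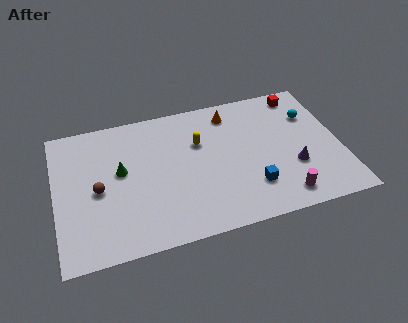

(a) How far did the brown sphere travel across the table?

0.7

The brown sphere was near (2.0, 5.1) before and (2.3, 4.5) after, so it travelled √(0.3² + 0.6²) ≈ 0.7 units.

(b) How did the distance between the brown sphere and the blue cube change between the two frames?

+0.8

They were about 7.7 units apart before and 8.5 after — 0.8 units further apart.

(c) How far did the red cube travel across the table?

3.0

The red cube was near (11.8, 6.3) before and (13.9, 8.5) after, so it travelled √(2.1² + 2.2²) ≈ 3.0 units.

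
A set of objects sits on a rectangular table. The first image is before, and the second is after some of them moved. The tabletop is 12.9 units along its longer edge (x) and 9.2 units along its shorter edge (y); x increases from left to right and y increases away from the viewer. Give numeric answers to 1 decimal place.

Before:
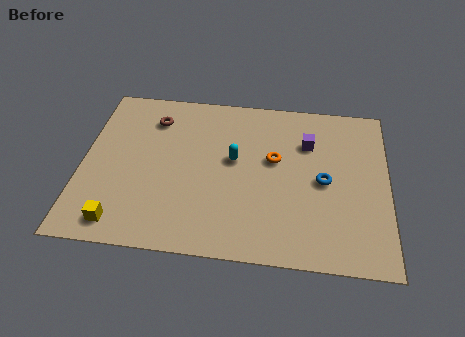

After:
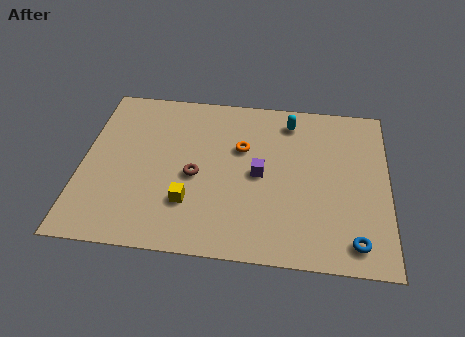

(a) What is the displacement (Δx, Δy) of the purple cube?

(-2.0, -2.0)

From the two frames, the purple cube sits at roughly (9.5, 6.5) before and (7.5, 4.5) after.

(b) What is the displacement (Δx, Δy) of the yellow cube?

(2.8, 1.4)

The yellow cube was at about (1.8, 1.2) and moved to about (4.6, 2.6).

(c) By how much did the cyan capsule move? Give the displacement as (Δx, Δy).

(2.3, 2.5)

From the two frames, the cyan capsule sits at roughly (6.4, 5.2) before and (8.7, 7.7) after.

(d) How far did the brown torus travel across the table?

3.6

The brown torus was near (2.9, 7.2) before and (4.8, 4.1) after, so it travelled √(1.9² + 3.1²) ≈ 3.6 units.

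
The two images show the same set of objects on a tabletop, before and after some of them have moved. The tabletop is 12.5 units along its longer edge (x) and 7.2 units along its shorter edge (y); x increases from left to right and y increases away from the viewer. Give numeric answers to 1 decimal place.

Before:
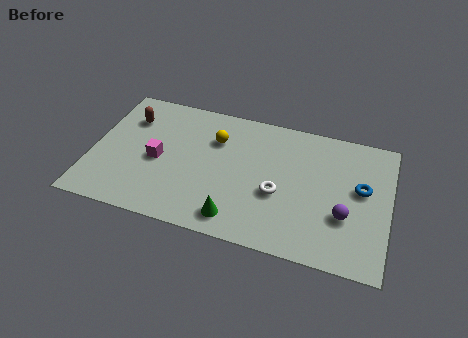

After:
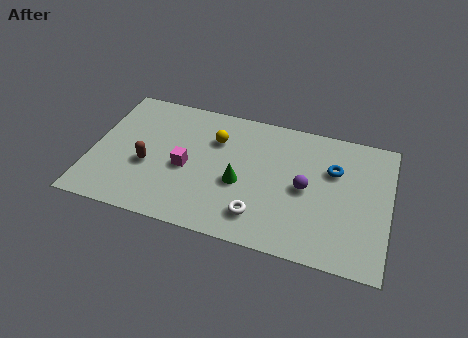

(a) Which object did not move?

the yellow sphere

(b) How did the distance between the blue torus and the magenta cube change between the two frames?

-2.2

The distance was about 8.5 in the first image and 6.3 in the second, so they moved 2.2 units closer together.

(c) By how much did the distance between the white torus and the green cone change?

-0.7

They were about 2.4 units apart before and 1.7 after — 0.7 units closer together.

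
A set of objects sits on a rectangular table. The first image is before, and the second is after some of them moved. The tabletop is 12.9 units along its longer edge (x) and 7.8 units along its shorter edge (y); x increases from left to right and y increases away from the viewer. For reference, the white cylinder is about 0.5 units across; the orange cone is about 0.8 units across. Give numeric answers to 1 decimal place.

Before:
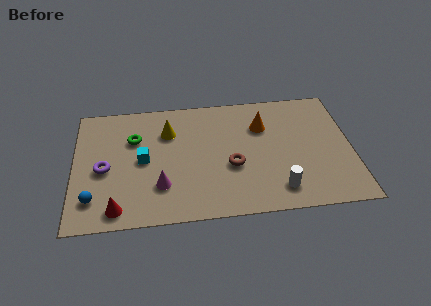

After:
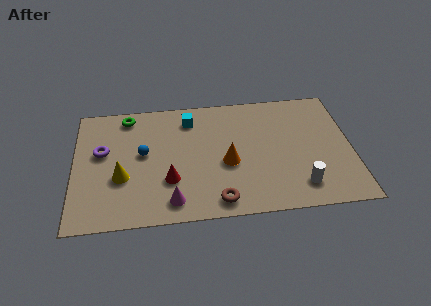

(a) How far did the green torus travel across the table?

1.5

The green torus was near (2.8, 5.3) before and (2.5, 6.8) after, so it travelled √(0.3² + 1.5²) ≈ 1.5 units.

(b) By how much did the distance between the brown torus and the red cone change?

-3.0

The distance was about 5.7 in the first image and 2.7 in the second, so they moved 3.0 units closer together.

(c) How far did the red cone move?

2.8

The red cone was near (2.0, 1.0) before and (4.4, 2.5) after, so it travelled √(2.4² + 1.5²) ≈ 2.8 units.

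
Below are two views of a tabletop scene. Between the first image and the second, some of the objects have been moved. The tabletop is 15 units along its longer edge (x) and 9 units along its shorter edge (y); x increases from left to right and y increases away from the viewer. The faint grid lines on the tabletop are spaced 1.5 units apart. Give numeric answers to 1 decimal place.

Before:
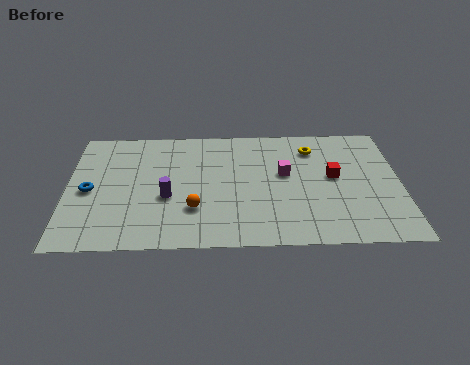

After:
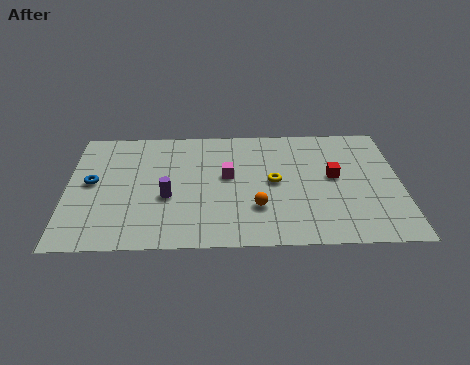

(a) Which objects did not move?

the red cube and the purple cylinder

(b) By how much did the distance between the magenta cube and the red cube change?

+2.6

Before: roughly 2.2 units apart; after: 4.8. That's 2.6 units further apart.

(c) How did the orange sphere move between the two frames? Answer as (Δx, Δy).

(2.8, 0.0)

From the two frames, the orange sphere sits at roughly (5.7, 2.7) before and (8.5, 2.7) after.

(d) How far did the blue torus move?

0.6

The blue torus moved from about (1.0, 4.2) to (1.1, 4.8), a distance of √(0.1² + 0.6²) ≈ 0.6.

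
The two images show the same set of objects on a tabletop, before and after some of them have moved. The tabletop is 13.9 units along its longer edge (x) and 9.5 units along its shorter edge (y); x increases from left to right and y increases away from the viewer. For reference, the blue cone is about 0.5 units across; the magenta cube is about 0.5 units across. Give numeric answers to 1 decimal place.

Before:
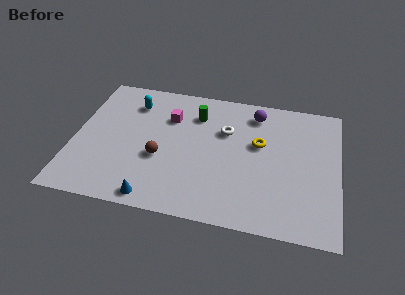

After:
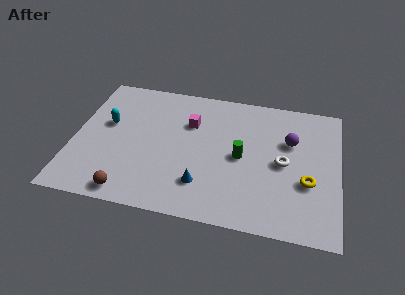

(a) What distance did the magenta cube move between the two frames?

1.1

The magenta cube was near (4.9, 6.7) before and (6.0, 6.5) after, so it travelled √(1.1² + 0.2²) ≈ 1.1 units.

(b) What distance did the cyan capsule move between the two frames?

2.2

The cyan capsule was near (2.9, 7.4) before and (1.7, 5.6) after, so it travelled √(1.2² + 1.8²) ≈ 2.2 units.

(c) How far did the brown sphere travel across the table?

3.0

From (4.6, 3.7) to (3.2, 1.0), the brown sphere covered √(1.4² + 2.7²) ≈ 3.0 units.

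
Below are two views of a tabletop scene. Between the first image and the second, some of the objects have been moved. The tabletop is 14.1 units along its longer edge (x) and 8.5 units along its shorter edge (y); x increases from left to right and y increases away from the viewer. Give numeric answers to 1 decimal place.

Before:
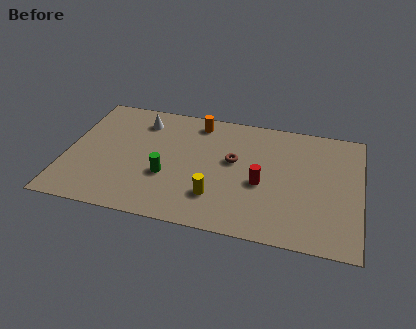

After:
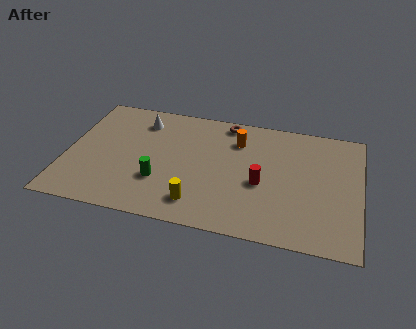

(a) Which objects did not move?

the white cone and the red cylinder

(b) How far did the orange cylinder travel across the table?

2.2

The orange cylinder was near (6.1, 7.3) before and (8.1, 6.4) after, so it travelled √(2.0² + 0.9²) ≈ 2.2 units.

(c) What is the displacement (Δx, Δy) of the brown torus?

(-0.5, 2.7)

The brown torus was at about (8.0, 4.9) and moved to about (7.5, 7.6).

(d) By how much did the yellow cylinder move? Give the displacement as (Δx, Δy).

(-0.8, -0.6)

The yellow cylinder started near (7.3, 2.2) and ended near (6.5, 1.6).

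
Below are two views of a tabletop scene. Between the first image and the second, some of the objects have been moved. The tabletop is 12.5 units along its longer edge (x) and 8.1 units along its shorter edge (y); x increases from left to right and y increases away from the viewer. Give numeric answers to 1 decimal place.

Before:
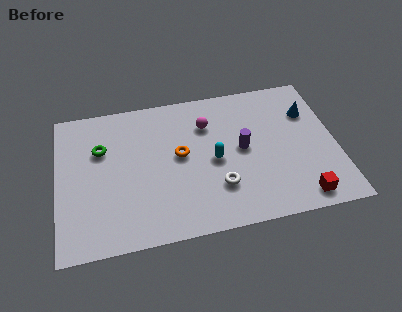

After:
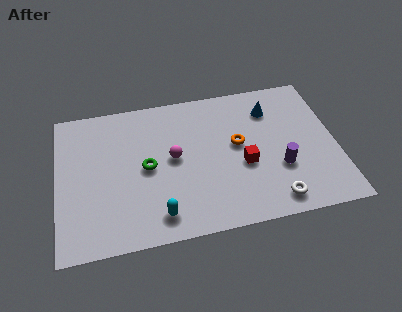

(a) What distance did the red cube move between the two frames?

3.3

From (10.7, 1.0) to (8.3, 3.3), the red cube covered √(2.4² + 2.3²) ≈ 3.3 units.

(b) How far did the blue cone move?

1.8

The blue cone was near (11.4, 5.7) before and (9.7, 6.2) after, so it travelled √(1.7² + 0.5²) ≈ 1.8 units.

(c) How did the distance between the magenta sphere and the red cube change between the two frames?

-3.0

The distance was about 6.3 in the first image and 3.3 in the second, so they moved 3.0 units closer together.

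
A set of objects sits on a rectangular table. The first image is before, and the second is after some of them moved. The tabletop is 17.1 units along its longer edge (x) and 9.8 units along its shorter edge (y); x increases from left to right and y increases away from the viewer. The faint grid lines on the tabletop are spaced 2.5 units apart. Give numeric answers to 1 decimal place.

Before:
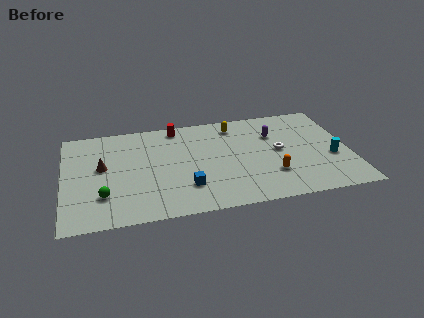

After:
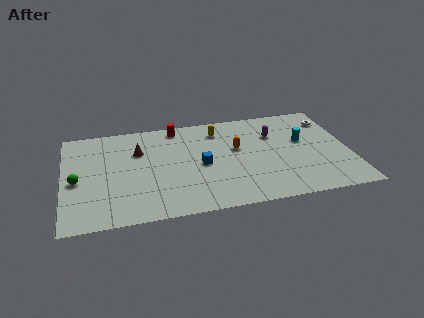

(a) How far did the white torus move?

4.2

From (12.9, 5.1) to (16.2, 7.7), the white torus covered √(3.3² + 2.6²) ≈ 4.2 units.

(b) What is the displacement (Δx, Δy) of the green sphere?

(-1.5, 1.7)

The green sphere was at about (2.3, 2.7) and moved to about (0.8, 4.4).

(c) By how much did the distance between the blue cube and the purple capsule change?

-1.9

Before: roughly 6.9 units apart; after: 5.0. That's 1.9 units closer together.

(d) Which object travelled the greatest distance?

the white torus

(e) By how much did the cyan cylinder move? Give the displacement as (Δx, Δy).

(-1.6, 2.0)

The cyan cylinder was at about (16.0, 3.8) and moved to about (14.4, 5.8).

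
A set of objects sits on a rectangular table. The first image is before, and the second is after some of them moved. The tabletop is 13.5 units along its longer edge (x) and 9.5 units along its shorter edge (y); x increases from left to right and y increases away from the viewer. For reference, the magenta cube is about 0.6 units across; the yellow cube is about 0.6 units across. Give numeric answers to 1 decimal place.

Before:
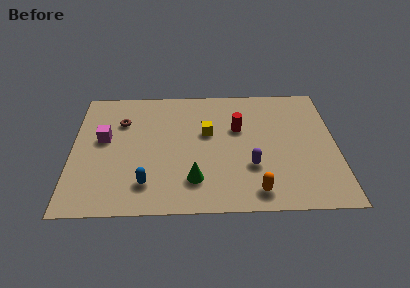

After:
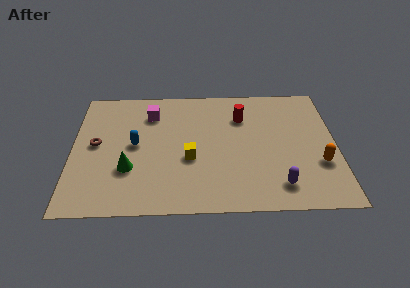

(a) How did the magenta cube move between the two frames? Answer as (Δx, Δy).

(2.4, 1.9)

The magenta cube was at about (1.6, 5.4) and moved to about (4.0, 7.3).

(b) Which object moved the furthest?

the orange capsule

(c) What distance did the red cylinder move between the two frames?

0.9

From (8.5, 6.0) to (8.7, 6.9), the red cylinder covered √(0.2² + 0.9²) ≈ 0.9 units.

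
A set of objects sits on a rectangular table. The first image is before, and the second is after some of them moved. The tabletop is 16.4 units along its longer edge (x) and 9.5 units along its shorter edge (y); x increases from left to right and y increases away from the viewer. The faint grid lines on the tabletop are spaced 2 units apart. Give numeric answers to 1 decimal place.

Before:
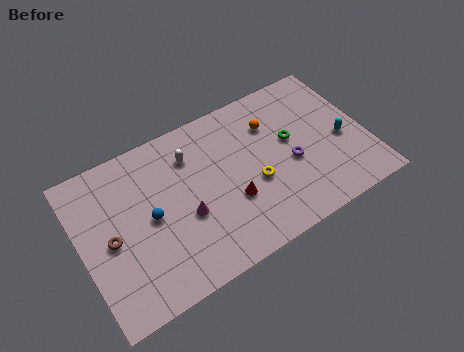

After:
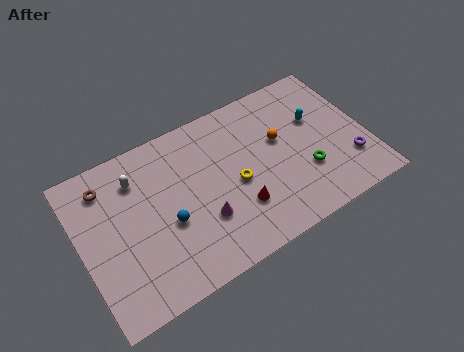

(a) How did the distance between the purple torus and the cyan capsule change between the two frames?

+0.7

They were about 3.0 units apart before and 3.7 after — 0.7 units further apart.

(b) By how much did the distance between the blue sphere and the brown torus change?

+2.5

The distance was about 2.3 in the first image and 4.8 in the second, so they moved 2.5 units further apart.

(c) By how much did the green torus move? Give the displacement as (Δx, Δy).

(0.5, -2.3)

From the two frames, the green torus sits at roughly (12.2, 5.4) before and (12.7, 3.1) after.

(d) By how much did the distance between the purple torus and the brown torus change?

+3.9

They were about 10.4 units apart before and 14.3 after — 3.9 units further apart.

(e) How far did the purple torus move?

3.5

From (12.0, 4.0) to (15.2, 2.6), the purple torus covered √(3.2² + 1.4²) ≈ 3.5 units.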